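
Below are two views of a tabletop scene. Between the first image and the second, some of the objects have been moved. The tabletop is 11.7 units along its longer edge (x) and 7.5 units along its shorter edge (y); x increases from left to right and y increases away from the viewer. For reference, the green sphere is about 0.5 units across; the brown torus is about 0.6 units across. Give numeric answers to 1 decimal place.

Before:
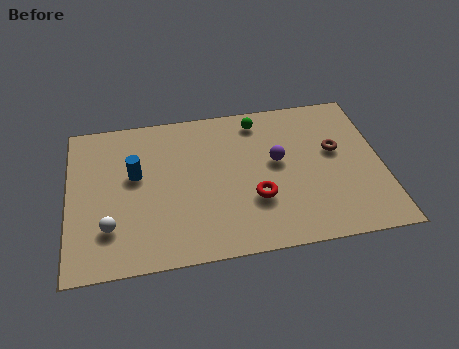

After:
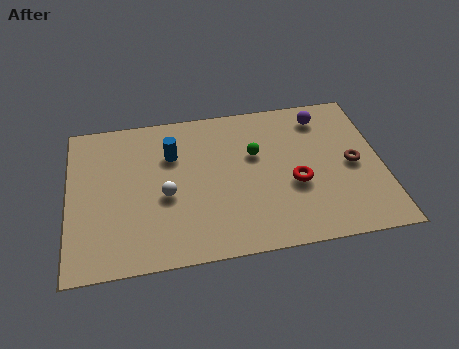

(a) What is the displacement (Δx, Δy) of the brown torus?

(0.6, -0.8)

The brown torus was at about (10.0, 4.4) and moved to about (10.6, 3.6).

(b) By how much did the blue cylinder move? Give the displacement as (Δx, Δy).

(1.4, 0.8)

From the two frames, the blue cylinder sits at roughly (2.5, 4.4) before and (3.9, 5.2) after.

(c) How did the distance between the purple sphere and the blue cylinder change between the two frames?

+0.5

Before: roughly 5.3 units apart; after: 5.8. That's 0.5 units further apart.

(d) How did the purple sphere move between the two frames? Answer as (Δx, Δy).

(1.8, 2.0)

The purple sphere was at about (7.8, 4.2) and moved to about (9.6, 6.2).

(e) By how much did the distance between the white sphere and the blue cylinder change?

-0.6

The distance was about 2.6 in the first image and 2.0 in the second, so they moved 0.6 units closer together.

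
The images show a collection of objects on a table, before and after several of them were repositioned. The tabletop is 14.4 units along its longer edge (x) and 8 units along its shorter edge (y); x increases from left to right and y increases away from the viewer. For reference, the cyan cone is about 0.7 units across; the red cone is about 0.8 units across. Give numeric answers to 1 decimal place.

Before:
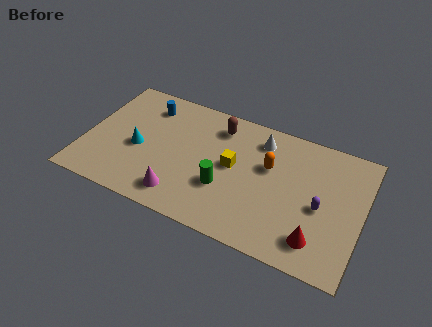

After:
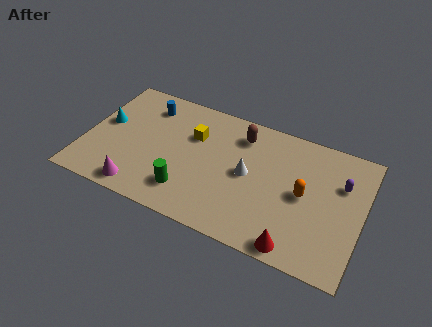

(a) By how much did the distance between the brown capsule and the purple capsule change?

-0.9

They were about 6.3 units apart before and 5.4 after — 0.9 units closer together.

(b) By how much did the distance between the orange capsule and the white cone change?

+1.3

Before: roughly 1.6 units apart; after: 2.9. That's 1.3 units further apart.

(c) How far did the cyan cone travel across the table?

2.1

From (2.8, 3.5) to (0.9, 4.5), the cyan cone covered √(1.9² + 1.0²) ≈ 2.1 units.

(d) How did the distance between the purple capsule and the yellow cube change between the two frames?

+3.0

Before: roughly 4.7 units apart; after: 7.7. That's 3.0 units further apart.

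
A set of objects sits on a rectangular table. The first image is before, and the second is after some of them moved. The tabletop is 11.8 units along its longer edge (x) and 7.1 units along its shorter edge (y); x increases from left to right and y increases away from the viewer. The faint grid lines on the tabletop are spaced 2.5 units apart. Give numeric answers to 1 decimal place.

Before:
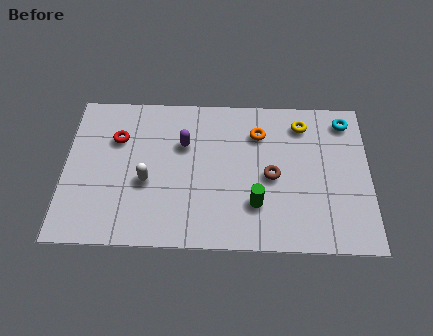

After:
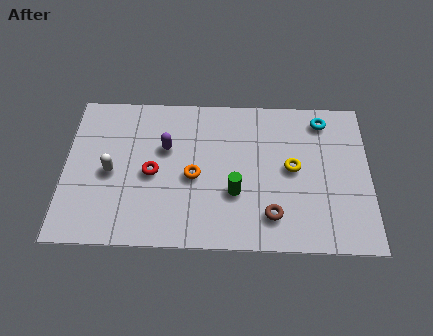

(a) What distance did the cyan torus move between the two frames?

0.9

From (10.9, 6.0) to (10.0, 6.0), the cyan torus covered √(0.9² + 0.0²) ≈ 0.9 units.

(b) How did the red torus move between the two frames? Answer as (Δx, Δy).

(1.4, -1.6)

The red torus was at about (2.0, 4.9) and moved to about (3.4, 3.3).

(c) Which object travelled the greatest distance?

the orange torus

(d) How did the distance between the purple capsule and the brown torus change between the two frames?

+1.4

Before: roughly 3.7 units apart; after: 5.1. That's 1.4 units further apart.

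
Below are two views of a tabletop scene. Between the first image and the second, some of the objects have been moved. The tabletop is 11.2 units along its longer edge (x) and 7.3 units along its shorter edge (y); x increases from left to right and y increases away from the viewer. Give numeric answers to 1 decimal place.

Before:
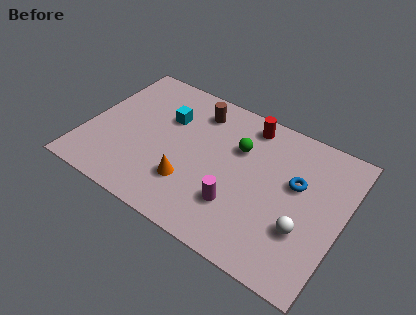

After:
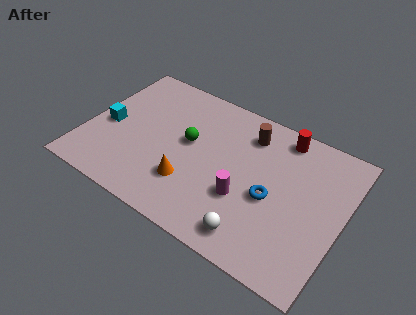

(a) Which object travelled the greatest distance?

the cyan cube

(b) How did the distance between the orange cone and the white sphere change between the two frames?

-1.7

They were about 4.9 units apart before and 3.2 after — 1.7 units closer together.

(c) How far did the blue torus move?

1.5

The blue torus was near (9.1, 4.4) before and (8.2, 3.2) after, so it travelled √(0.9² + 1.2²) ≈ 1.5 units.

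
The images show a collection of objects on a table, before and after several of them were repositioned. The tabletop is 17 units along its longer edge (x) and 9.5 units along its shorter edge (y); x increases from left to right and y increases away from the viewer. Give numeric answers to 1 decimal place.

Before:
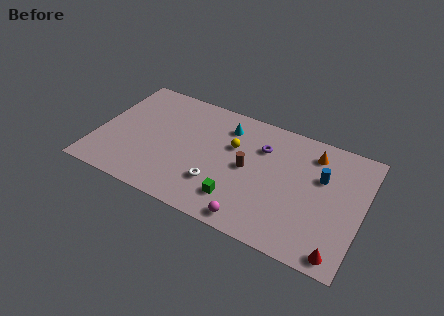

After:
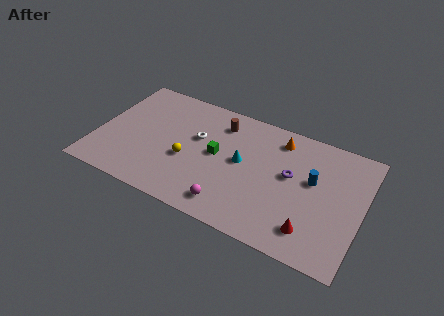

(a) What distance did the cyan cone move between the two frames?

2.7

From (8.0, 7.5) to (9.3, 5.1), the cyan cone covered √(1.3² + 2.4²) ≈ 2.7 units.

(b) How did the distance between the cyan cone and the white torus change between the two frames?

-1.7

The distance was about 4.8 in the first image and 3.1 in the second, so they moved 1.7 units closer together.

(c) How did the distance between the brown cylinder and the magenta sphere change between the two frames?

+2.4

Before: roughly 3.9 units apart; after: 6.3. That's 2.4 units further apart.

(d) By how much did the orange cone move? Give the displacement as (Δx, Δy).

(-2.2, 0.2)

The orange cone started near (13.6, 7.7) and ended near (11.4, 7.9).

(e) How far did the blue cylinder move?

0.7

The blue cylinder moved from about (14.3, 6.1) to (13.8, 5.6), a distance of √(0.5² + 0.5²) ≈ 0.7.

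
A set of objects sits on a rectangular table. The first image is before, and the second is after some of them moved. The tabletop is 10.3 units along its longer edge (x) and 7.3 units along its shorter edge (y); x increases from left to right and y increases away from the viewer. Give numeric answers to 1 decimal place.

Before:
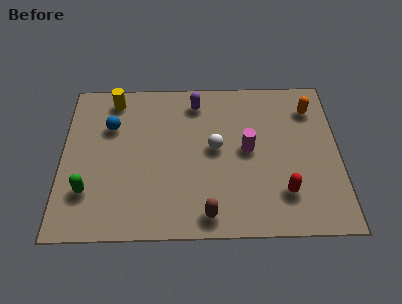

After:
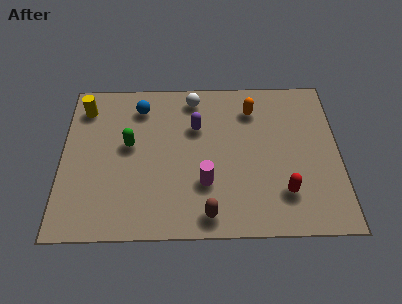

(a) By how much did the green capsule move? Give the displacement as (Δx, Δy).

(1.5, 2.1)

The green capsule was at about (1.0, 2.0) and moved to about (2.5, 4.1).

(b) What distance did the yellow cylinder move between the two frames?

1.2

From (1.9, 6.3) to (0.8, 5.9), the yellow cylinder covered √(1.1² + 0.4²) ≈ 1.2 units.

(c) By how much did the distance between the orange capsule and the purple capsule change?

-2.1

The distance was about 4.3 in the first image and 2.2 in the second, so they moved 2.1 units closer together.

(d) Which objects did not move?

the red capsule and the brown capsule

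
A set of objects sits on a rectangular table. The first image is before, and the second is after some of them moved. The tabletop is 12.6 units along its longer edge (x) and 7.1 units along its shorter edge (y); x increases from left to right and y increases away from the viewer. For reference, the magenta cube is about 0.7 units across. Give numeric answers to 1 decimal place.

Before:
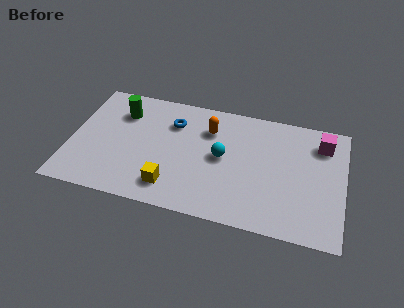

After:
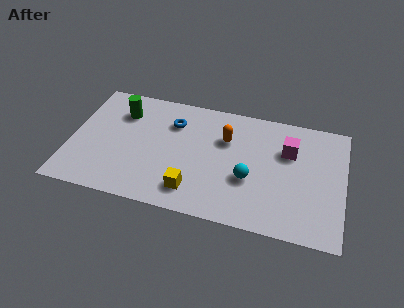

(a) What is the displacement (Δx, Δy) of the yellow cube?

(1.0, 0.0)

The yellow cube was at about (4.8, 1.4) and moved to about (5.8, 1.4).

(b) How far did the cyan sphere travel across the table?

1.6

From (7.0, 3.7) to (8.3, 2.7), the cyan sphere covered √(1.3² + 1.0²) ≈ 1.6 units.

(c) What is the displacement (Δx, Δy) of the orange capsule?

(0.8, -0.4)

The orange capsule was at about (6.3, 5.2) and moved to about (7.1, 4.8).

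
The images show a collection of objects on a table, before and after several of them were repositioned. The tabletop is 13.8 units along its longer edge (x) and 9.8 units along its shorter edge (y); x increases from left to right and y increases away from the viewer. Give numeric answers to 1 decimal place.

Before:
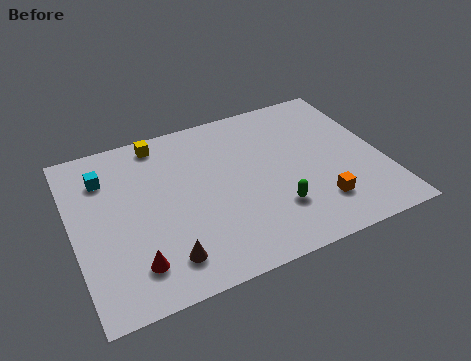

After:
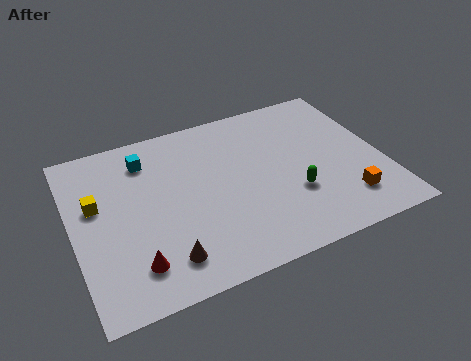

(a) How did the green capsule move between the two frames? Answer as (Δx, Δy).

(0.9, 0.6)

The green capsule started near (8.7, 2.7) and ended near (9.6, 3.3).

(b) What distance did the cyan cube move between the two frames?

1.9

The cyan cube moved from about (1.6, 7.4) to (3.5, 7.8), a distance of √(1.9² + 0.4²) ≈ 1.9.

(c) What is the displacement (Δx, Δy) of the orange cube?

(1.2, -0.2)

From the two frames, the orange cube sits at roughly (10.6, 2.3) before and (11.8, 2.1) after.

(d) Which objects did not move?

the brown cone and the red cone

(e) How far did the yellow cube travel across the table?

4.2

The yellow cube was near (4.2, 8.7) before and (1.1, 5.9) after, so it travelled √(3.1² + 2.8²) ≈ 4.2 units.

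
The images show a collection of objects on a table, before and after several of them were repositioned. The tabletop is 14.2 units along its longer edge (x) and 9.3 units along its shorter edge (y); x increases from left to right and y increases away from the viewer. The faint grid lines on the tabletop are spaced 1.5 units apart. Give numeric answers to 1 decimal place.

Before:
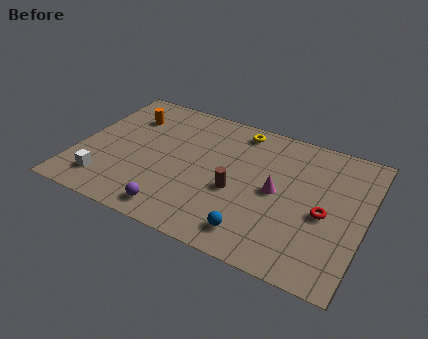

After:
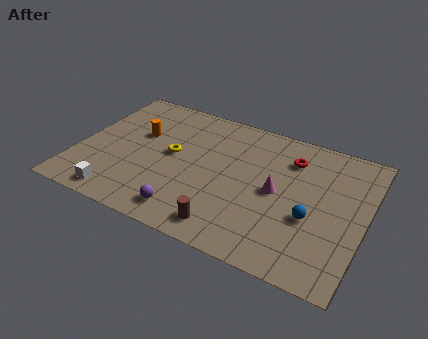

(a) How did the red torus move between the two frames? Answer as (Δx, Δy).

(-2.0, 3.0)

From the two frames, the red torus sits at roughly (12.3, 4.1) before and (10.3, 7.1) after.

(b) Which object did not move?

the magenta cone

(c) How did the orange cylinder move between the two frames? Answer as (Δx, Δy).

(0.7, -1.1)

The orange cylinder started near (2.1, 6.9) and ended near (2.8, 5.8).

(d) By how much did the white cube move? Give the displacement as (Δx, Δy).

(0.8, -0.7)

The white cube started near (1.7, 1.8) and ended near (2.5, 1.1).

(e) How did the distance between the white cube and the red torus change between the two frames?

-1.0

They were about 10.8 units apart before and 9.8 after — 1.0 units closer together.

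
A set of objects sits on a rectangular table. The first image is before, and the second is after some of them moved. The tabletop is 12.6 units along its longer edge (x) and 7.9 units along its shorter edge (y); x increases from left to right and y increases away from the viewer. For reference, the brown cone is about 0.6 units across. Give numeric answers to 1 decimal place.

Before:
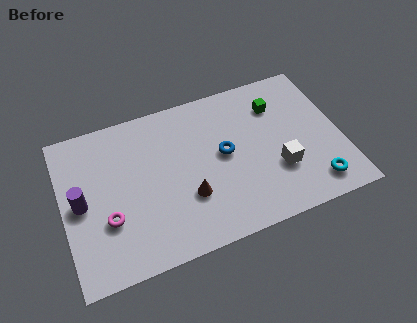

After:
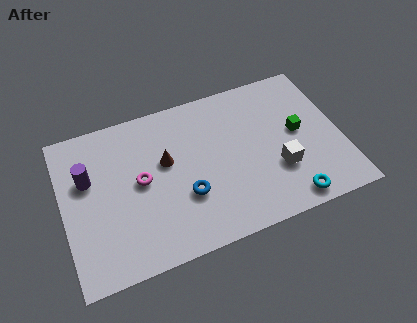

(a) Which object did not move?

the white cube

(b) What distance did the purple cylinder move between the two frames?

1.2

The purple cylinder was near (0.8, 3.9) before and (1.2, 5.0) after, so it travelled √(0.4² + 1.1²) ≈ 1.2 units.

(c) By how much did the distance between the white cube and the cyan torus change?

-0.3

Before: roughly 2.0 units apart; after: 1.7. That's 0.3 units closer together.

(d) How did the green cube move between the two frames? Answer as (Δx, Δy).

(0.8, -1.7)

The green cube was at about (9.9, 5.9) and moved to about (10.7, 4.2).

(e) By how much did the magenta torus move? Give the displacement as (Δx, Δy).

(1.6, 1.4)

The magenta torus was at about (1.9, 2.7) and moved to about (3.5, 4.1).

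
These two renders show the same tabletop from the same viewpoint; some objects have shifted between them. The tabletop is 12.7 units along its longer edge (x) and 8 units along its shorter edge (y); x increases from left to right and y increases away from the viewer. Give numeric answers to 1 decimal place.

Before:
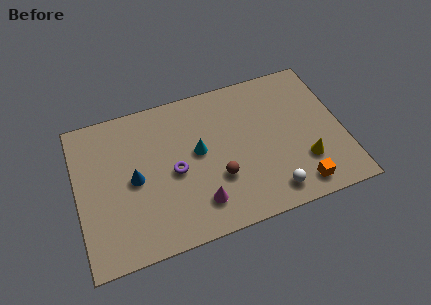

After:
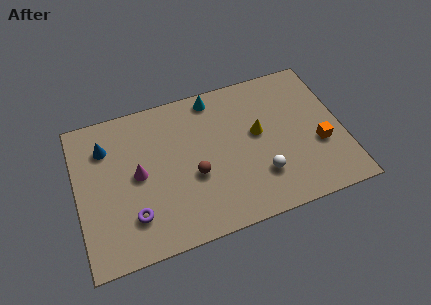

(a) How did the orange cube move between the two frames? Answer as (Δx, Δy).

(1.2, 1.9)

The orange cube was at about (10.3, 1.1) and moved to about (11.5, 3.0).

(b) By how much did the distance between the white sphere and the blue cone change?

+1.2

The distance was about 6.9 in the first image and 8.1 in the second, so they moved 1.2 units further apart.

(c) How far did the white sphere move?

1.1

From (9.0, 1.2) to (8.6, 2.2), the white sphere covered √(0.4² + 1.0²) ≈ 1.1 units.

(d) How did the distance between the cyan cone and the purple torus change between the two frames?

+5.3

They were about 1.4 units apart before and 6.7 after — 5.3 units further apart.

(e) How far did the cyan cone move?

2.9

The cyan cone was near (5.8, 4.4) before and (6.8, 7.1) after, so it travelled √(1.0² + 2.7²) ≈ 2.9 units.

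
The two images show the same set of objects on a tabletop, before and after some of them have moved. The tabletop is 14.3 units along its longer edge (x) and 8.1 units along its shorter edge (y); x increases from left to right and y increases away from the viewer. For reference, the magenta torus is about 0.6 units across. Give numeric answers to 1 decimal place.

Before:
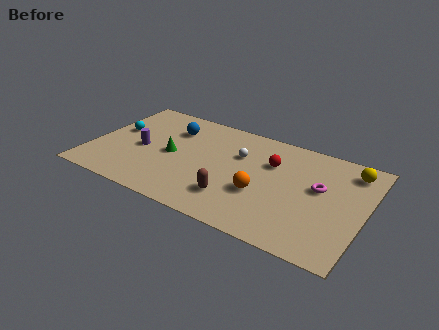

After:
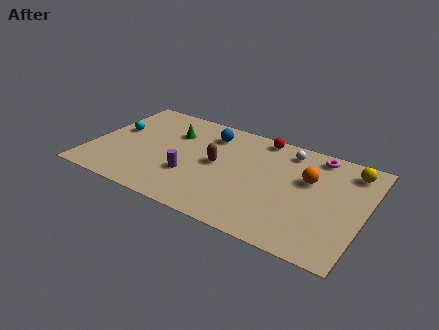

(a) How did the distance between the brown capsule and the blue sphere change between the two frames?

-3.3

They were about 5.6 units apart before and 2.3 after — 3.3 units closer together.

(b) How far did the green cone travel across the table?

1.8

The green cone moved from about (4.2, 3.9) to (4.0, 5.7), a distance of √(0.2² + 1.8²) ≈ 1.8.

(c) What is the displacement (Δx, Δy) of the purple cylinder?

(2.8, -1.0)

From the two frames, the purple cylinder sits at roughly (2.6, 3.7) before and (5.4, 2.7) after.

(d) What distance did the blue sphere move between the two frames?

2.0

From (3.9, 6.0) to (5.9, 6.4), the blue sphere covered √(2.0² + 0.4²) ≈ 2.0 units.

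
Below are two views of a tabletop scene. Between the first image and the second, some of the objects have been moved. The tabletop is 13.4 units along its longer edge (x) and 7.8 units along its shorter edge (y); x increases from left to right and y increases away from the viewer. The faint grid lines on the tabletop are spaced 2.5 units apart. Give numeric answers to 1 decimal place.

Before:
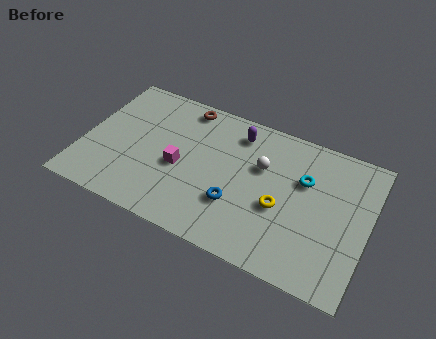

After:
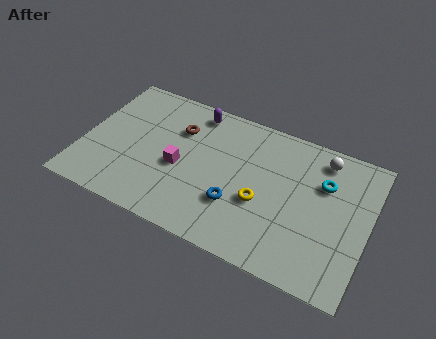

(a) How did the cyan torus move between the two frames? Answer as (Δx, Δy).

(0.9, 0.2)

The cyan torus started near (10.3, 5.1) and ended near (11.2, 5.3).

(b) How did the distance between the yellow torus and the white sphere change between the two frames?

+2.2

The distance was about 2.1 in the first image and 4.3 in the second, so they moved 2.2 units further apart.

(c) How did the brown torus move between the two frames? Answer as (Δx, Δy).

(-0.1, -1.4)

From the two frames, the brown torus sits at roughly (4.4, 6.9) before and (4.3, 5.5) after.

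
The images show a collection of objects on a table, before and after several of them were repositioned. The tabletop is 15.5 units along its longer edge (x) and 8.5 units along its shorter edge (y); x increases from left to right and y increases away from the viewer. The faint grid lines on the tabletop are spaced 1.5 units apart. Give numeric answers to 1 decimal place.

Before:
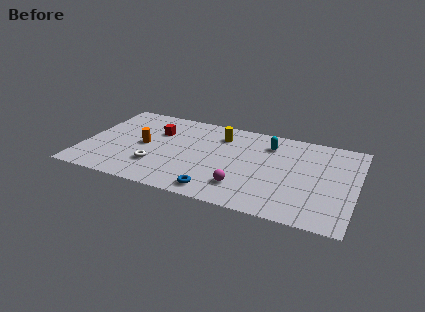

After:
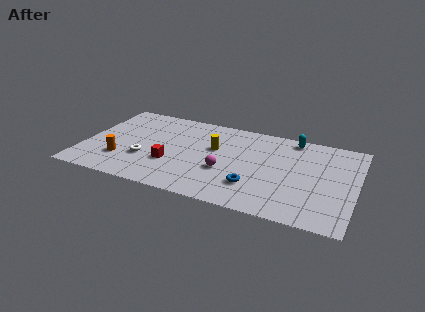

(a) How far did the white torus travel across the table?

0.9

From (4.3, 2.4) to (3.6, 2.9), the white torus covered √(0.7² + 0.5²) ≈ 0.9 units.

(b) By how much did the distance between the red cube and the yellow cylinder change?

-0.4

The distance was about 3.7 in the first image and 3.3 in the second, so they moved 0.4 units closer together.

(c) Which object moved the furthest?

the red cube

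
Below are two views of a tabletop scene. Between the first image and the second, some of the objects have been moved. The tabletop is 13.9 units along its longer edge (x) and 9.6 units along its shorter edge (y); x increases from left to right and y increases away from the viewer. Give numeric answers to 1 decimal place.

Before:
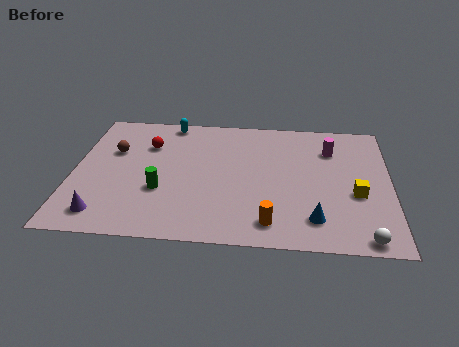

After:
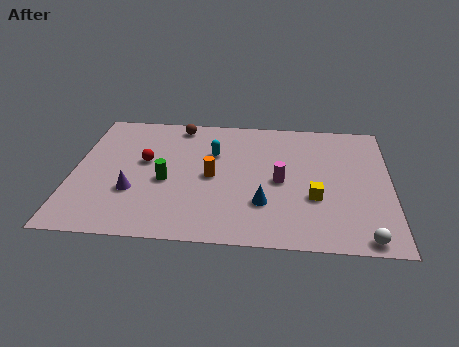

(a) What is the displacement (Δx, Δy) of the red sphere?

(-0.1, -1.3)

The red sphere started near (3.2, 6.8) and ended near (3.1, 5.5).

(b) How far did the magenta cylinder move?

3.4

The magenta cylinder was near (11.3, 7.1) before and (9.1, 4.5) after, so it travelled √(2.2² + 2.6²) ≈ 3.4 units.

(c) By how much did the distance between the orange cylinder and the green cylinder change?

-3.1

The distance was about 5.2 in the first image and 2.1 in the second, so they moved 3.1 units closer together.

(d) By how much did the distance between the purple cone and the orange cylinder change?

-3.5

They were about 7.2 units apart before and 3.7 after — 3.5 units closer together.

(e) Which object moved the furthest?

the orange cylinder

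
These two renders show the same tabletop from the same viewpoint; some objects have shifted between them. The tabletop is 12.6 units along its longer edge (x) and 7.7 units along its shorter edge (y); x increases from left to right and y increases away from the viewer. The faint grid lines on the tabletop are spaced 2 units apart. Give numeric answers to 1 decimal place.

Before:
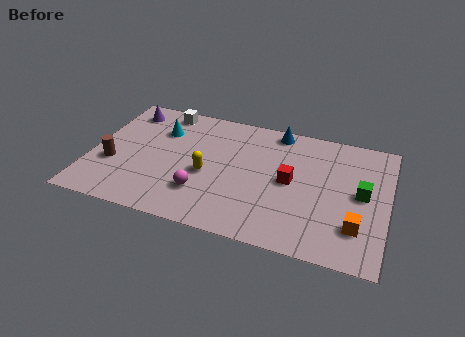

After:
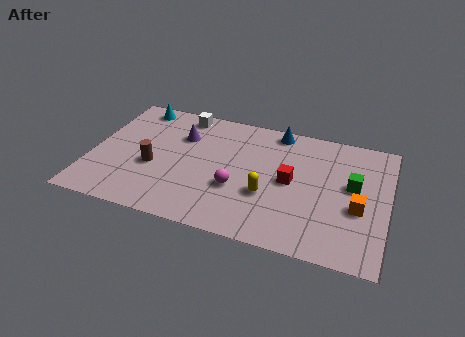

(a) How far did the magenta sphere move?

1.6

The magenta sphere moved from about (4.9, 2.1) to (6.3, 2.8), a distance of √(1.4² + 0.7²) ≈ 1.6.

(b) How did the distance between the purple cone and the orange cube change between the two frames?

-3.1

Before: roughly 11.1 units apart; after: 8.0. That's 3.1 units closer together.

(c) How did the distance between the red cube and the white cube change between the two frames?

-0.7

Before: roughly 6.4 units apart; after: 5.7. That's 0.7 units closer together.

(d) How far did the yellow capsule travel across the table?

2.6

The yellow capsule moved from about (5.0, 3.3) to (7.6, 2.8), a distance of √(2.6² + 0.5²) ≈ 2.6.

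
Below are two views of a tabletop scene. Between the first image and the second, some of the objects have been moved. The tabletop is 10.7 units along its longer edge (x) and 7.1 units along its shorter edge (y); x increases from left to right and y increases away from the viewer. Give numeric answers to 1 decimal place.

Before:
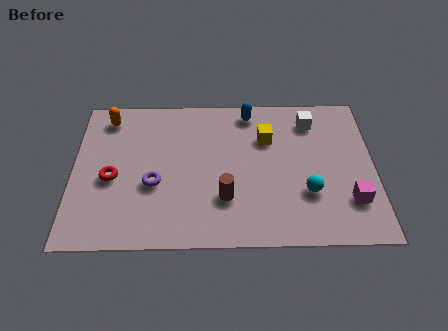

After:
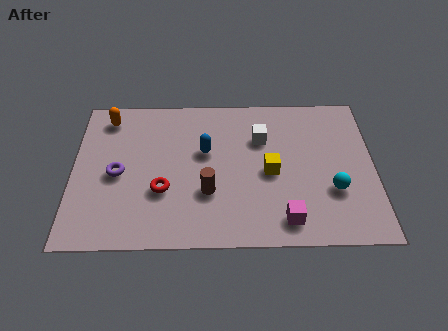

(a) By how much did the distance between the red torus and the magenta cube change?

-4.0

The distance was about 8.5 in the first image and 4.5 in the second, so they moved 4.0 units closer together.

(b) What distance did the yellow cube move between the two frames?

1.6

From (6.9, 4.9) to (7.0, 3.3), the yellow cube covered √(0.1² + 1.6²) ≈ 1.6 units.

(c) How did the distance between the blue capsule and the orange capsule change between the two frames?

-1.2

They were about 5.1 units apart before and 3.9 after — 1.2 units closer together.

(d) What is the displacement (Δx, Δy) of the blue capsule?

(-1.6, -1.9)

From the two frames, the blue capsule sits at roughly (6.3, 6.2) before and (4.7, 4.3) after.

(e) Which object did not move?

the orange capsule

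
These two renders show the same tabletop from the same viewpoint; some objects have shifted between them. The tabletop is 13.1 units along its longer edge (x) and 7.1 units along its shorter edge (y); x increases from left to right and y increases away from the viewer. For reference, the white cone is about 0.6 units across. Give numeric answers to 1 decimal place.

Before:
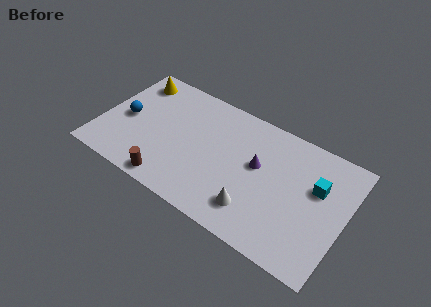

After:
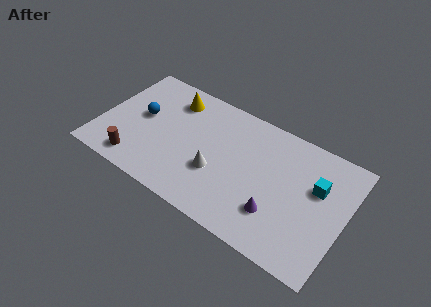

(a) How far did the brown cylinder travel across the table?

1.9

The brown cylinder was near (4.2, 0.8) before and (2.3, 1.1) after, so it travelled √(1.9² + 0.3²) ≈ 1.9 units.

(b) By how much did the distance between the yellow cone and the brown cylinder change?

-1.1

The distance was about 5.9 in the first image and 4.8 in the second, so they moved 1.1 units closer together.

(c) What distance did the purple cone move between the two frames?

2.5

The purple cone moved from about (8.4, 4.1) to (9.7, 2.0), a distance of √(1.3² + 2.1²) ≈ 2.5.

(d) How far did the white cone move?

2.4

The white cone was near (8.6, 1.6) before and (6.4, 2.6) after, so it travelled √(2.2² + 1.0²) ≈ 2.4 units.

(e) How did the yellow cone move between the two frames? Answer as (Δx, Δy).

(2.2, -0.2)

The yellow cone started near (1.3, 5.9) and ended near (3.5, 5.7).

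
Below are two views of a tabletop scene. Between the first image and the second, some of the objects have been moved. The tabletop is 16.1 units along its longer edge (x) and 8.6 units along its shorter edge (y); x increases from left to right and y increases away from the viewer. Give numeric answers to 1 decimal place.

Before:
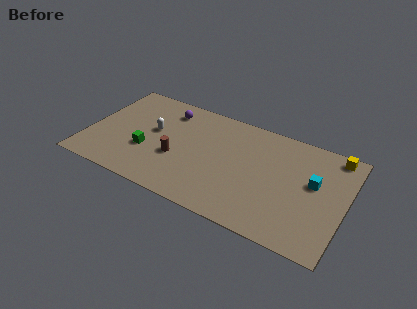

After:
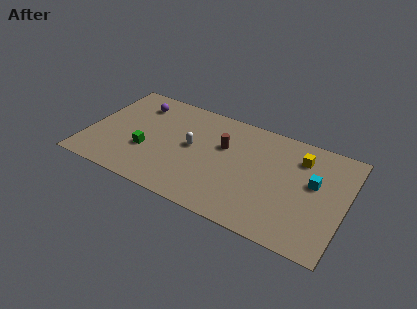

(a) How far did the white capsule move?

2.5

The white capsule was near (4.0, 4.9) before and (6.5, 4.6) after, so it travelled √(2.5² + 0.3²) ≈ 2.5 units.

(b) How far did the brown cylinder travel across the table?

3.5

The brown cylinder was near (5.7, 3.3) before and (8.4, 5.5) after, so it travelled √(2.7² + 2.2²) ≈ 3.5 units.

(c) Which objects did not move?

the green cube and the cyan cube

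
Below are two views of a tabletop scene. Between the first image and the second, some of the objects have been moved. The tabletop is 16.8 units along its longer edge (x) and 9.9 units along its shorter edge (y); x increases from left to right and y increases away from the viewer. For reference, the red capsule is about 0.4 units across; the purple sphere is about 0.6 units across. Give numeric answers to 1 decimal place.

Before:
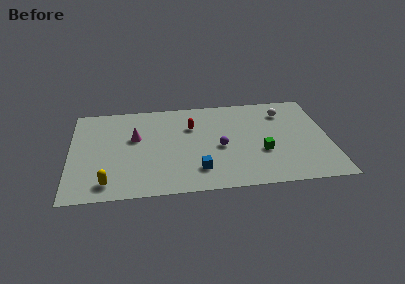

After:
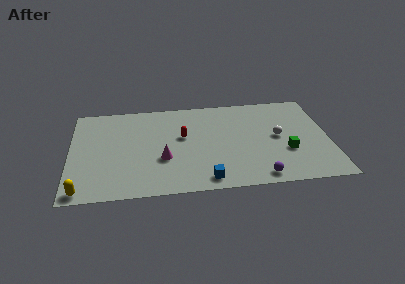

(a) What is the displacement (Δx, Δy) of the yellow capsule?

(-1.6, -0.6)

From the two frames, the yellow capsule sits at roughly (2.4, 1.5) before and (0.8, 0.9) after.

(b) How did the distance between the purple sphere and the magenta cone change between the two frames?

+0.9

The distance was about 5.7 in the first image and 6.6 in the second, so they moved 0.9 units further apart.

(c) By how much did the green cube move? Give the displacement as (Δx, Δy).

(1.6, -0.1)

The green cube was at about (12.4, 3.6) and moved to about (14.0, 3.5).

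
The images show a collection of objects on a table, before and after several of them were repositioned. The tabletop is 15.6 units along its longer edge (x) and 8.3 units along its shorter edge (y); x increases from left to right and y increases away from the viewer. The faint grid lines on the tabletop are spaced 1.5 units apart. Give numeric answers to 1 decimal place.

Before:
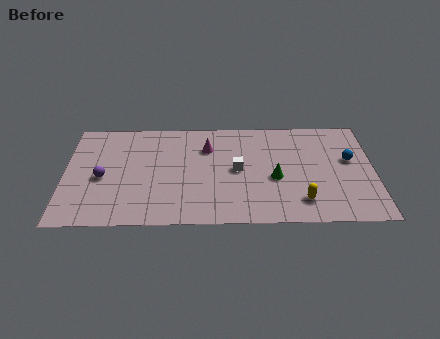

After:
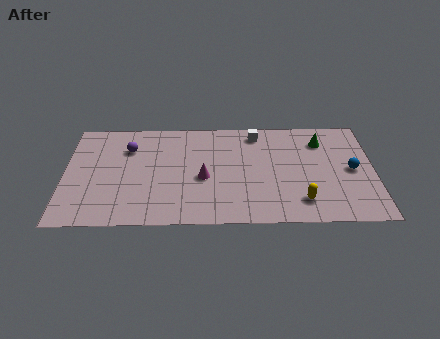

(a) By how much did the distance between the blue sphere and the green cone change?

-1.3

The distance was about 4.0 in the first image and 2.7 in the second, so they moved 1.3 units closer together.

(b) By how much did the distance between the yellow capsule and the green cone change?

+2.6

The distance was about 2.2 in the first image and 4.8 in the second, so they moved 2.6 units further apart.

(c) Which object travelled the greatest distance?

the green cone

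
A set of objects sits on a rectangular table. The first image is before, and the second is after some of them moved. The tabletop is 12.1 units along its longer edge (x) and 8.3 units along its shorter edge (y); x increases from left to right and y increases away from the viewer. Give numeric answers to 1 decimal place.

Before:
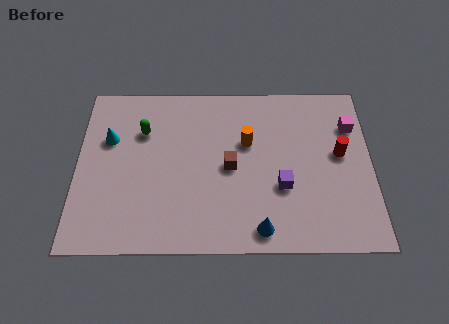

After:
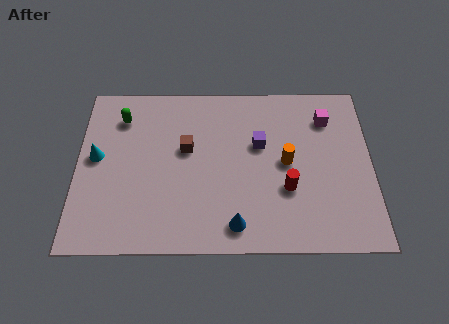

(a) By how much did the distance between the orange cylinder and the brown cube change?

+2.8

The distance was about 1.4 in the first image and 4.2 in the second, so they moved 2.8 units further apart.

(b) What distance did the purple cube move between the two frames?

2.3

The purple cube was near (8.4, 3.0) before and (7.5, 5.1) after, so it travelled √(0.9² + 2.1²) ≈ 2.3 units.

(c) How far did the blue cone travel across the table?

1.0

The blue cone was near (7.5, 1.0) before and (6.5, 1.2) after, so it travelled √(1.0² + 0.2²) ≈ 1.0 units.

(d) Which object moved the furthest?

the red cylinder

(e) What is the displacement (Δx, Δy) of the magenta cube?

(-1.0, 0.4)

The magenta cube started near (11.3, 6.0) and ended near (10.3, 6.4).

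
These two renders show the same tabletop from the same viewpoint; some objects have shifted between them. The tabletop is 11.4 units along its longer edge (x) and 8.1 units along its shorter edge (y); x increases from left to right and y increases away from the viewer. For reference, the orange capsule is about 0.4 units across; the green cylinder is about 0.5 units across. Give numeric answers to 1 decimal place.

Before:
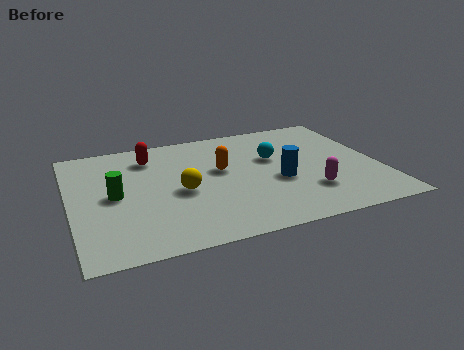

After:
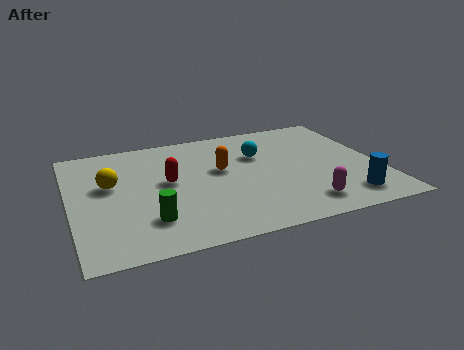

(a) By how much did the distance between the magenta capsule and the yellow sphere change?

+2.8

Before: roughly 4.8 units apart; after: 7.6. That's 2.8 units further apart.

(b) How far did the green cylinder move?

2.3

The green cylinder moved from about (1.6, 4.0) to (2.7, 2.0), a distance of √(1.1² + 2.0²) ≈ 2.3.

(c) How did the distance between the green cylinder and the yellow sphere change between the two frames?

+0.6

Before: roughly 2.4 units apart; after: 3.0. That's 0.6 units further apart.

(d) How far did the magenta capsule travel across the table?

0.9

The magenta capsule moved from about (8.6, 2.2) to (8.3, 1.4), a distance of √(0.3² + 0.8²) ≈ 0.9.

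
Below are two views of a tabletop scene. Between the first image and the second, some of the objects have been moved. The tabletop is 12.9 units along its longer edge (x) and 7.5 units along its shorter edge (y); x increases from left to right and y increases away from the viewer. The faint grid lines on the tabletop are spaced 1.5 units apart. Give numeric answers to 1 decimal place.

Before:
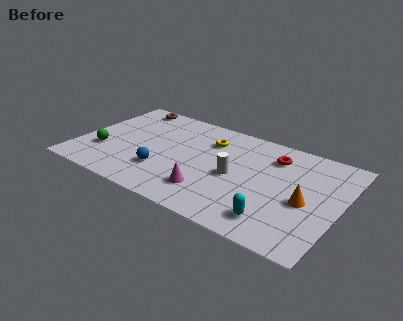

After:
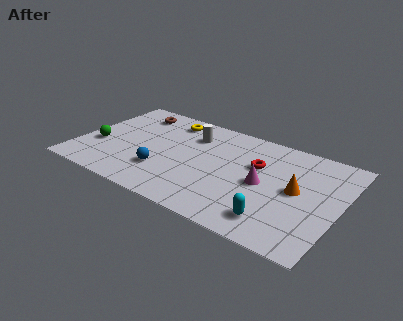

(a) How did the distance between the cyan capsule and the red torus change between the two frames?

-0.8

Before: roughly 4.5 units apart; after: 3.7. That's 0.8 units closer together.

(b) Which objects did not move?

the cyan capsule and the blue sphere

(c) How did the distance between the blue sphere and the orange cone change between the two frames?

-0.4

The distance was about 7.0 in the first image and 6.6 in the second, so they moved 0.4 units closer together.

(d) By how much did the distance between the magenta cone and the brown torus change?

+0.5

The distance was about 7.0 in the first image and 7.5 in the second, so they moved 0.5 units further apart.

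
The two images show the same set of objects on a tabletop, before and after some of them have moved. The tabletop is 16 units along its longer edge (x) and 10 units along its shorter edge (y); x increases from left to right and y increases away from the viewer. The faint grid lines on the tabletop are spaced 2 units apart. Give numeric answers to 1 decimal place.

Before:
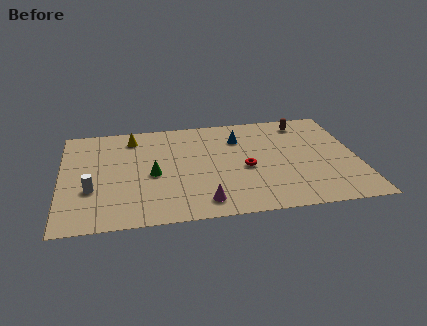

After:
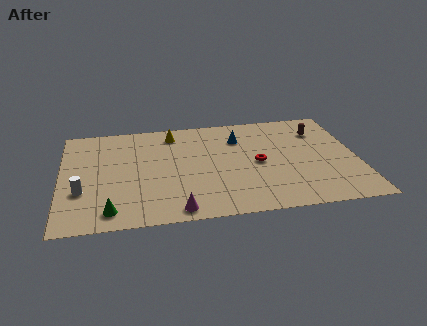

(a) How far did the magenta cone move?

1.5

The magenta cone was near (7.5, 1.5) before and (6.1, 1.0) after, so it travelled √(1.4² + 0.5²) ≈ 1.5 units.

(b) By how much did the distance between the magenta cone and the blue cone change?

+1.0

The distance was about 6.3 in the first image and 7.3 in the second, so they moved 1.0 units further apart.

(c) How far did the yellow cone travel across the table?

2.2

From (3.9, 8.3) to (6.1, 8.4), the yellow cone covered √(2.2² + 0.1²) ≈ 2.2 units.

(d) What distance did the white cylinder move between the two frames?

0.5

From (1.6, 3.5) to (1.1, 3.4), the white cylinder covered √(0.5² + 0.1²) ≈ 0.5 units.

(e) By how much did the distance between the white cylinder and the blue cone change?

+0.5

Before: roughly 9.0 units apart; after: 9.5. That's 0.5 units further apart.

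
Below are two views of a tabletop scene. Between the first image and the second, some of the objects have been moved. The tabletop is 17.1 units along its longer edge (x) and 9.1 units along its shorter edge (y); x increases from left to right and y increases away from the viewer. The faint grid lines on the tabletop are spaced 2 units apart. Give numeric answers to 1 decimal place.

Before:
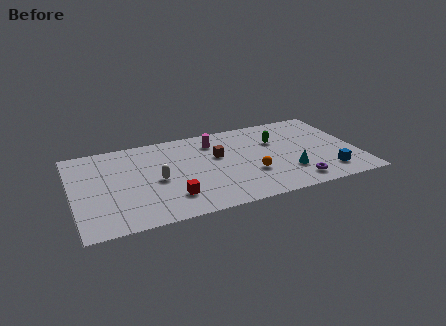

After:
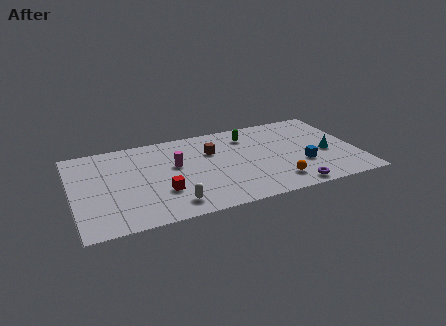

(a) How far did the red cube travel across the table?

0.9

The red cube moved from about (5.7, 2.2) to (5.2, 2.9), a distance of √(0.5² + 0.7²) ≈ 0.9.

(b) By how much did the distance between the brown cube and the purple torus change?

+0.8

They were about 6.0 units apart before and 6.8 after — 0.8 units further apart.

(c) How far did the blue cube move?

1.9

The blue cube was near (15.1, 1.8) before and (13.7, 3.1) after, so it travelled √(1.4² + 1.3²) ≈ 1.9 units.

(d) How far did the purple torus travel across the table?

0.6

The purple torus moved from about (13.1, 1.4) to (12.8, 0.9), a distance of √(0.3² + 0.5²) ≈ 0.6.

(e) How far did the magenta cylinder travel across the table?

3.1

The magenta cylinder was near (8.7, 7.2) before and (6.2, 5.4) after, so it travelled √(2.5² + 1.8²) ≈ 3.1 units.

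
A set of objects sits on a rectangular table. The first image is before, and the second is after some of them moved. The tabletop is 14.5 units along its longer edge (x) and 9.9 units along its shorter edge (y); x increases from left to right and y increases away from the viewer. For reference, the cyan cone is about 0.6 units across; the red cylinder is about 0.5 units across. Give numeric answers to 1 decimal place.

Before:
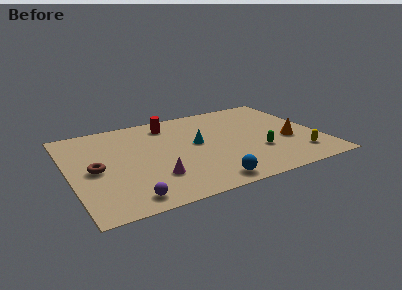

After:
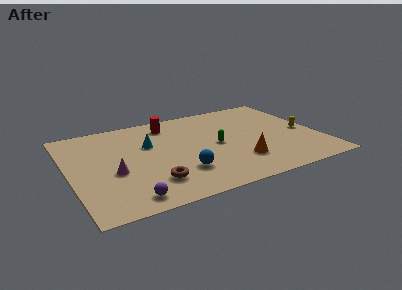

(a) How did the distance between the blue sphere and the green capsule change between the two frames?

-0.7

Before: roughly 3.9 units apart; after: 3.2. That's 0.7 units closer together.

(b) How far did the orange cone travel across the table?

3.3

From (12.6, 3.8) to (9.5, 2.6), the orange cone covered √(3.1² + 1.2²) ≈ 3.3 units.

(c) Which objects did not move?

the red cylinder and the purple sphere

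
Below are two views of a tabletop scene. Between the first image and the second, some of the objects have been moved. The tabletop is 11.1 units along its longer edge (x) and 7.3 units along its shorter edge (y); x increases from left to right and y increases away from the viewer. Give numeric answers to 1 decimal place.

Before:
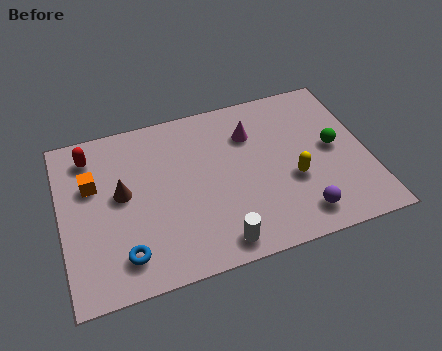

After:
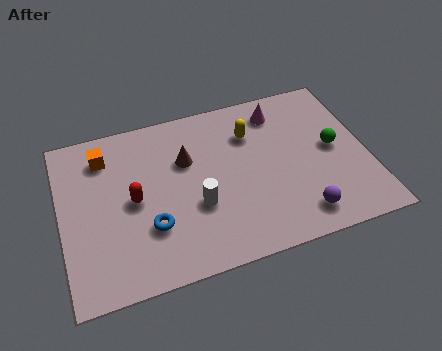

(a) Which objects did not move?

the purple sphere and the green sphere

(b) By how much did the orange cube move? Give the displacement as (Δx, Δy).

(0.5, 1.1)

The orange cube was at about (1.2, 4.7) and moved to about (1.7, 5.8).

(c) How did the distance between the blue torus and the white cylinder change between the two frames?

-1.6

Before: roughly 3.3 units apart; after: 1.7. That's 1.6 units closer together.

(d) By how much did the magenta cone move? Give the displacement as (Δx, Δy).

(1.1, 0.7)

The magenta cone was at about (7.0, 5.3) and moved to about (8.1, 6.0).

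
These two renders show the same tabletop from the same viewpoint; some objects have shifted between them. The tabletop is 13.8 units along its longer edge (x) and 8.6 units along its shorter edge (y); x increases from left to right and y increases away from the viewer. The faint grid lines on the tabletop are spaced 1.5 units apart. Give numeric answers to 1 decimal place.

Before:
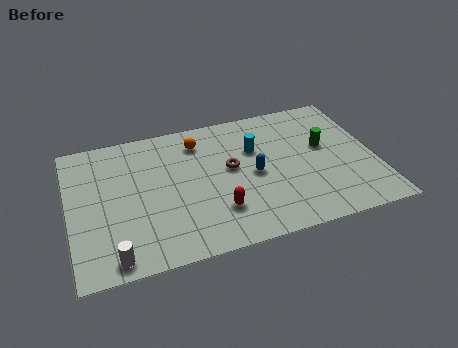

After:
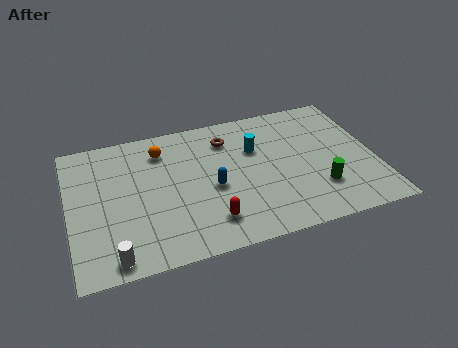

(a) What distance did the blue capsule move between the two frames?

1.9

The blue capsule was near (8.3, 4.1) before and (6.4, 3.8) after, so it travelled √(1.9² + 0.3²) ≈ 1.9 units.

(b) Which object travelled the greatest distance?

the green cylinder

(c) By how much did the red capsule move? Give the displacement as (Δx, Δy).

(-0.4, -0.5)

The red capsule was at about (6.5, 2.3) and moved to about (6.1, 1.8).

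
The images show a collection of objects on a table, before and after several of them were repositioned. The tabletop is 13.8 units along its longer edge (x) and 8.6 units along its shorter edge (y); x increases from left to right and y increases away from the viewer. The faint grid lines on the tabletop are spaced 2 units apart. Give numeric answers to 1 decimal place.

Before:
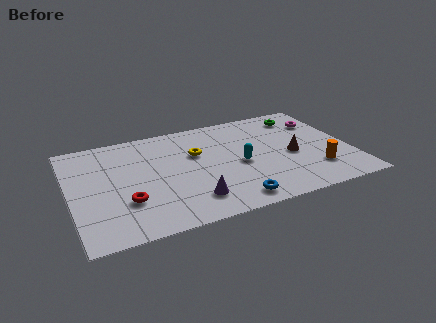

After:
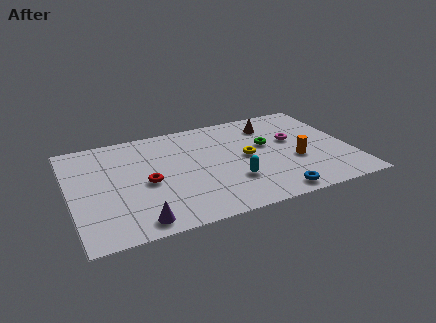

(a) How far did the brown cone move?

3.1

The brown cone was near (10.9, 3.8) before and (10.2, 6.8) after, so it travelled √(0.7² + 3.0²) ≈ 3.1 units.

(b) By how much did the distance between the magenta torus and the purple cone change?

+0.8

Before: roughly 8.3 units apart; after: 9.1. That's 0.8 units further apart.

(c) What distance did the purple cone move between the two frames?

2.8

From (5.7, 1.8) to (3.0, 1.0), the purple cone covered √(2.7² + 0.8²) ≈ 2.8 units.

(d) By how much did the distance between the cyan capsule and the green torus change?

-1.5

They were about 4.7 units apart before and 3.2 after — 1.5 units closer together.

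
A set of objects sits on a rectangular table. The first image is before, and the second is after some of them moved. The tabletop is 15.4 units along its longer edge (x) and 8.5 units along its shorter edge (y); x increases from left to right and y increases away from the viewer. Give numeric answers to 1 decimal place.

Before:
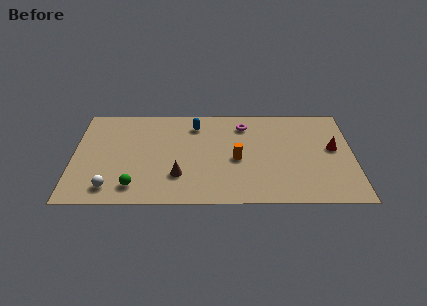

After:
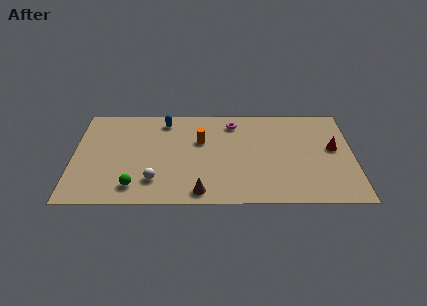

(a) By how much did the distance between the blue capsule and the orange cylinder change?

-1.1

The distance was about 3.8 in the first image and 2.7 in the second, so they moved 1.1 units closer together.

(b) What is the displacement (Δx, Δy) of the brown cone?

(1.2, -1.4)

The brown cone was at about (5.8, 2.4) and moved to about (7.0, 1.0).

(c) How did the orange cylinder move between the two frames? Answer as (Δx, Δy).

(-2.0, 1.6)

From the two frames, the orange cylinder sits at roughly (9.0, 3.8) before and (7.0, 5.4) after.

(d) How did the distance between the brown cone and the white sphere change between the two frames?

-1.1

Before: roughly 3.8 units apart; after: 2.7. That's 1.1 units closer together.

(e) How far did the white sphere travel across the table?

2.5

The white sphere moved from about (2.1, 1.4) to (4.5, 2.0), a distance of √(2.4² + 0.6²) ≈ 2.5.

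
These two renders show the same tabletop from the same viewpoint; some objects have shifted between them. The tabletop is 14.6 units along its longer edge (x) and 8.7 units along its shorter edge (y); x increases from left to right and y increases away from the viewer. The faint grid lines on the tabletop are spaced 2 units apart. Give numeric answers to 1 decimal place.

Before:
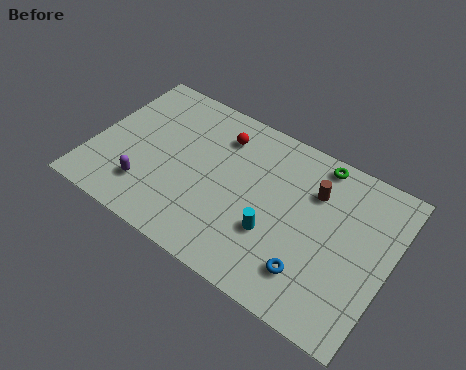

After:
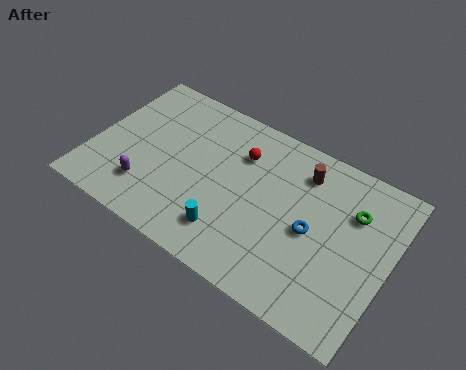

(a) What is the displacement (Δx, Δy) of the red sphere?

(1.1, -0.5)

From the two frames, the red sphere sits at roughly (5.9, 6.8) before and (7.0, 6.3) after.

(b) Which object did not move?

the purple capsule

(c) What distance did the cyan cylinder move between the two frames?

2.3

From (9.2, 3.0) to (7.2, 1.9), the cyan cylinder covered √(2.0² + 1.1²) ≈ 2.3 units.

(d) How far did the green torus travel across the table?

2.6

From (10.6, 7.8) to (12.6, 6.1), the green torus covered √(2.0² + 1.7²) ≈ 2.6 units.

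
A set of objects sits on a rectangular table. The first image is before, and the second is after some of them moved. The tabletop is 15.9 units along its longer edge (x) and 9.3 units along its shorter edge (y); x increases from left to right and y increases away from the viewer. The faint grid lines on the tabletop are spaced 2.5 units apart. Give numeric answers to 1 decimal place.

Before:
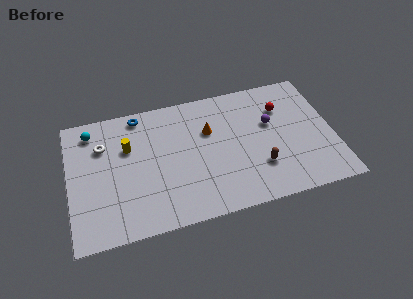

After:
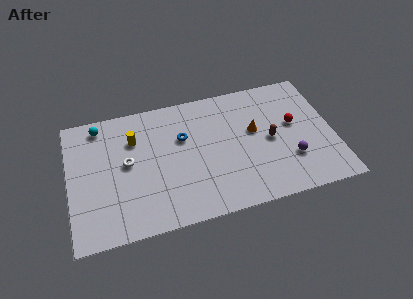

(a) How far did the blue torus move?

3.4

From (4.4, 8.3) to (6.9, 6.0), the blue torus covered √(2.5² + 2.3²) ≈ 3.4 units.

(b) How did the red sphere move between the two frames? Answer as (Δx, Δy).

(0.6, -1.4)

The red sphere started near (13.0, 6.7) and ended near (13.6, 5.3).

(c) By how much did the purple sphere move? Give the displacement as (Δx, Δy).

(1.0, -2.9)

The purple sphere started near (12.2, 5.7) and ended near (13.2, 2.8).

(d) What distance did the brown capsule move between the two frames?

2.0

From (11.3, 2.7) to (12.1, 4.5), the brown capsule covered √(0.8² + 1.8²) ≈ 2.0 units.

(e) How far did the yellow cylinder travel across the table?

0.6

The yellow cylinder moved from about (3.6, 6.1) to (4.0, 6.6), a distance of √(0.4² + 0.5²) ≈ 0.6.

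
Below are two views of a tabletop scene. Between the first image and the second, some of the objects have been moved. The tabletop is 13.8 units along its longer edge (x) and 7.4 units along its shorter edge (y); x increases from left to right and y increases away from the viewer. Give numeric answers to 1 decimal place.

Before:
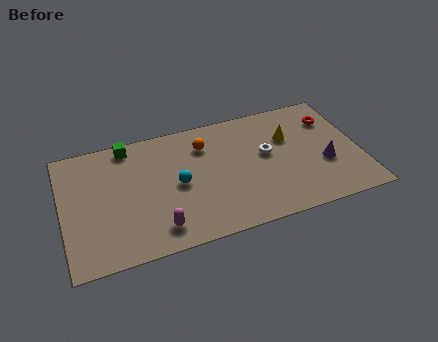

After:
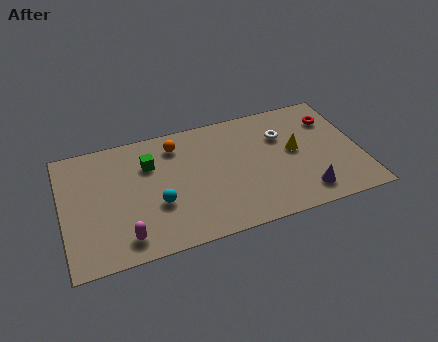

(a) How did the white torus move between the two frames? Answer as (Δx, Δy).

(0.8, 0.9)

From the two frames, the white torus sits at roughly (9.5, 4.2) before and (10.3, 5.1) after.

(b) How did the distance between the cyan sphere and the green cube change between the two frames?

-1.2

Before: roughly 3.7 units apart; after: 2.5. That's 1.2 units closer together.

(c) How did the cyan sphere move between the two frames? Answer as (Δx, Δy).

(-1.0, -0.9)

The cyan sphere was at about (5.3, 3.6) and moved to about (4.3, 2.7).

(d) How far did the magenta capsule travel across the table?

1.5

The magenta capsule moved from about (4.2, 1.3) to (2.7, 1.2), a distance of √(1.5² + 0.1²) ≈ 1.5.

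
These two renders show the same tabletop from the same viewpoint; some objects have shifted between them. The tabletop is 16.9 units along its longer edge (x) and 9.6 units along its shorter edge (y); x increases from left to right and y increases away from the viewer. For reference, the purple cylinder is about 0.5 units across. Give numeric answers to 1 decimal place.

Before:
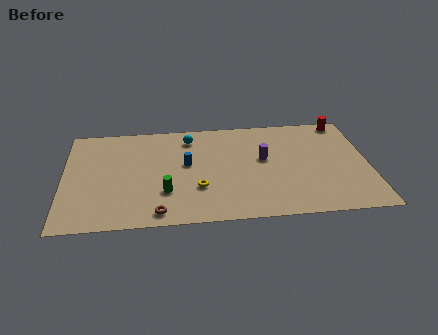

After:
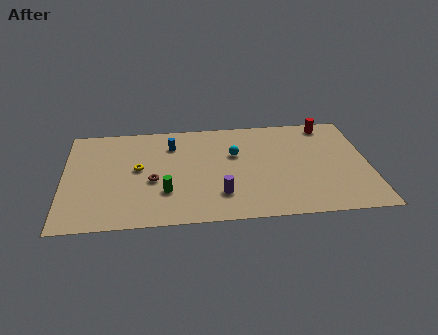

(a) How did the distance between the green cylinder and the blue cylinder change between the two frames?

+1.6

They were about 2.8 units apart before and 4.4 after — 1.6 units further apart.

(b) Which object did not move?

the green cylinder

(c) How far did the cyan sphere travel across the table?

3.1

The cyan sphere was near (7.0, 7.9) before and (9.5, 6.1) after, so it travelled √(2.5² + 1.8²) ≈ 3.1 units.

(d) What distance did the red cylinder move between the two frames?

0.9

The red cylinder was near (15.7, 8.7) before and (14.8, 8.5) after, so it travelled √(0.9² + 0.2²) ≈ 0.9 units.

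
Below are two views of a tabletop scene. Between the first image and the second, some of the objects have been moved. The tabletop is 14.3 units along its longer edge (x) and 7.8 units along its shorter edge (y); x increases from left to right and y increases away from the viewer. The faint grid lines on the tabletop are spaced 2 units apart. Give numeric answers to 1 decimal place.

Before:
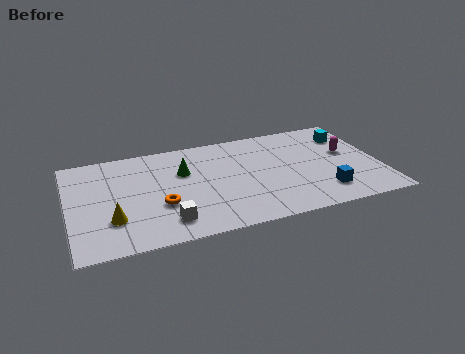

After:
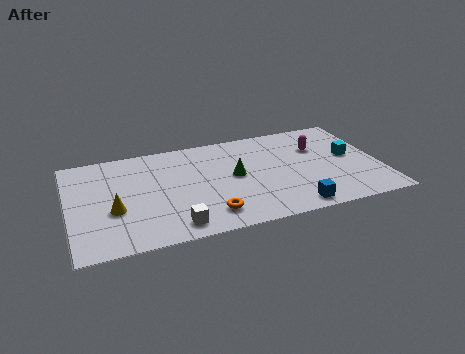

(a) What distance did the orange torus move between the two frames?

2.5

From (4.1, 2.8) to (6.2, 1.5), the orange torus covered √(2.1² + 1.3²) ≈ 2.5 units.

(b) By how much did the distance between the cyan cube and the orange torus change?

-2.2

They were about 9.5 units apart before and 7.3 after — 2.2 units closer together.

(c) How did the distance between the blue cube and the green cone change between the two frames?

-3.1

The distance was about 7.1 in the first image and 4.0 in the second, so they moved 3.1 units closer together.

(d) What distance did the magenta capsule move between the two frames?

1.5

From (12.9, 4.5) to (11.6, 5.3), the magenta capsule covered √(1.3² + 0.8²) ≈ 1.5 units.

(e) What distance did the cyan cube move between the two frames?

1.7

The cyan cube was near (13.1, 5.9) before and (13.0, 4.2) after, so it travelled √(0.1² + 1.7²) ≈ 1.7 units.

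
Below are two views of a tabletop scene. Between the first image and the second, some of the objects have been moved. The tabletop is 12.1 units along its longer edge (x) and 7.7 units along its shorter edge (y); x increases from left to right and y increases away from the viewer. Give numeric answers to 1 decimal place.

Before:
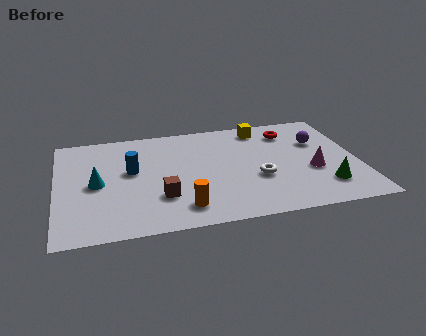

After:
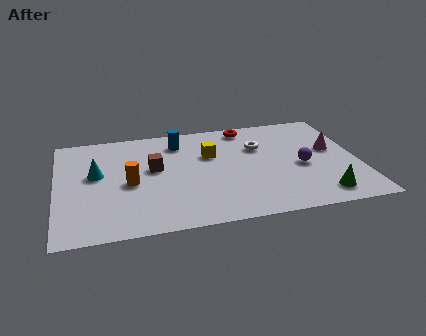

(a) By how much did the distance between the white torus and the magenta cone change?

+0.8

They were about 2.2 units apart before and 3.0 after — 0.8 units further apart.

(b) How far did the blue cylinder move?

2.7

The blue cylinder was near (3.0, 4.4) before and (5.0, 6.2) after, so it travelled √(2.0² + 1.8²) ≈ 2.7 units.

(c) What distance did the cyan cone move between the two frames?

0.7

From (1.6, 3.7) to (1.6, 4.4), the cyan cone covered √(0.0² + 0.7²) ≈ 0.7 units.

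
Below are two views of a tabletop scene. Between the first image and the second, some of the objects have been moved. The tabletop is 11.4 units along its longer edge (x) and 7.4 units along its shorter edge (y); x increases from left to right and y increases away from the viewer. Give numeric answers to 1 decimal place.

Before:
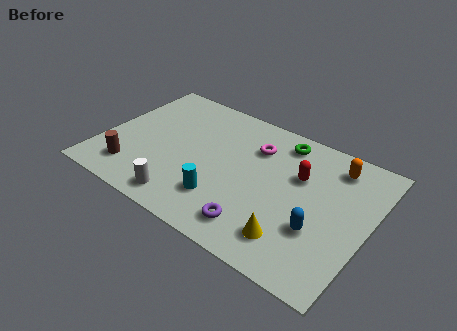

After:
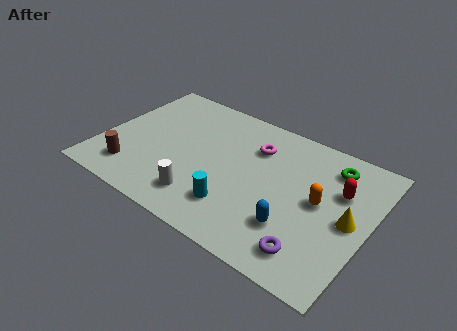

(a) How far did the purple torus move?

2.3

From (7.1, 1.3) to (9.4, 1.3), the purple torus covered √(2.3² + 0.0²) ≈ 2.3 units.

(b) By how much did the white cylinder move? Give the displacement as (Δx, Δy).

(0.7, 0.5)

The white cylinder was at about (4.0, 1.0) and moved to about (4.7, 1.5).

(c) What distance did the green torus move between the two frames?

2.2

The green torus was near (7.3, 6.3) before and (9.5, 6.0) after, so it travelled √(2.2² + 0.3²) ≈ 2.2 units.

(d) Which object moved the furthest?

the yellow cone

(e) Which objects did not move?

the magenta torus and the brown cylinder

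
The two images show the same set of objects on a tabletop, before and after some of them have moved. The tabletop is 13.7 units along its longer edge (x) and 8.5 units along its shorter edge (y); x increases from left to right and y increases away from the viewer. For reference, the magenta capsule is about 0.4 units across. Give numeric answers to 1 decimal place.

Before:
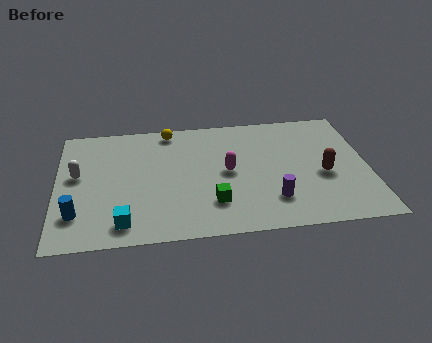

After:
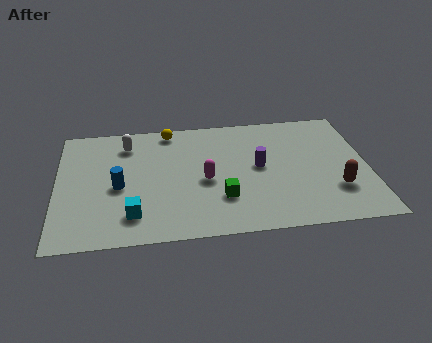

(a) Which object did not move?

the yellow sphere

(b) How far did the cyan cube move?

0.6

The cyan cube was near (2.9, 1.3) before and (3.3, 1.8) after, so it travelled √(0.4² + 0.5²) ≈ 0.6 units.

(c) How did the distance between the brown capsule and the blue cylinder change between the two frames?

-1.3

Before: roughly 10.9 units apart; after: 9.6. That's 1.3 units closer together.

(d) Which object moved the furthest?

the white capsule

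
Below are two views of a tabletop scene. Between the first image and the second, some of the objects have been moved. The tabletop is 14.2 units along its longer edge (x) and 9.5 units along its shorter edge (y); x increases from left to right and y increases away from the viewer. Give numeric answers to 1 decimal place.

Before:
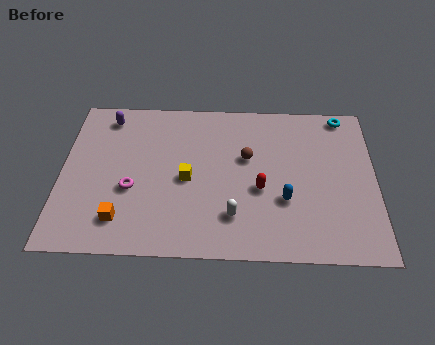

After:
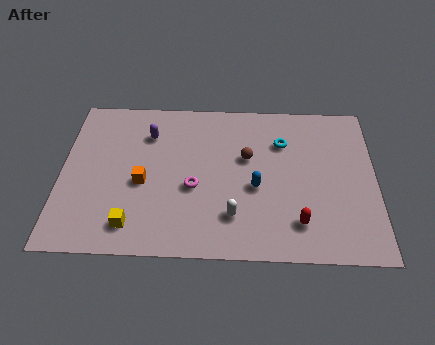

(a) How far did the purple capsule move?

2.1

From (2.0, 8.1) to (3.9, 7.1), the purple capsule covered √(1.9² + 1.0²) ≈ 2.1 units.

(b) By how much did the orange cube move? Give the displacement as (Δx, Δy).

(0.9, 2.2)

From the two frames, the orange cube sits at roughly (2.8, 1.9) before and (3.7, 4.1) after.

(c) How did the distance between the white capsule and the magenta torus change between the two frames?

-2.4

They were about 4.8 units apart before and 2.4 after — 2.4 units closer together.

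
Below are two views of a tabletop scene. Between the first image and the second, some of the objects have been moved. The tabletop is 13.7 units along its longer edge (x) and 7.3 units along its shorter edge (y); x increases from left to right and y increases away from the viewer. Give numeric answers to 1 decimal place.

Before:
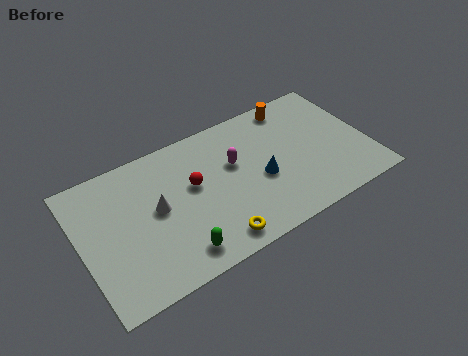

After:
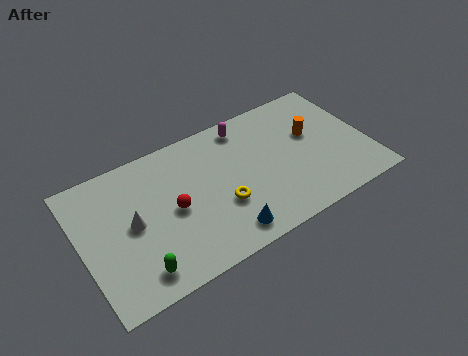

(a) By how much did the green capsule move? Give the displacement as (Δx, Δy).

(-1.9, 0.0)

The green capsule started near (4.2, 1.2) and ended near (2.3, 1.2).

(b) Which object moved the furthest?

the blue cone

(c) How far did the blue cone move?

2.9

The blue cone was near (8.5, 3.1) before and (6.4, 1.1) after, so it travelled √(2.1² + 2.0²) ≈ 2.9 units.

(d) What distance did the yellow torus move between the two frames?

1.7

The yellow torus moved from about (5.9, 1.0) to (6.5, 2.6), a distance of √(0.6² + 1.6²) ≈ 1.7.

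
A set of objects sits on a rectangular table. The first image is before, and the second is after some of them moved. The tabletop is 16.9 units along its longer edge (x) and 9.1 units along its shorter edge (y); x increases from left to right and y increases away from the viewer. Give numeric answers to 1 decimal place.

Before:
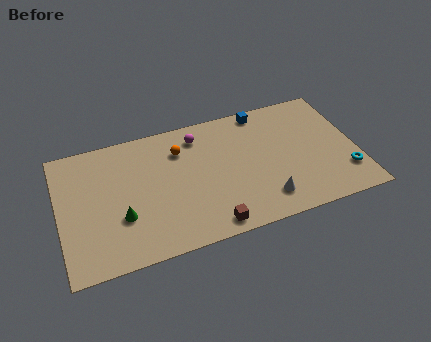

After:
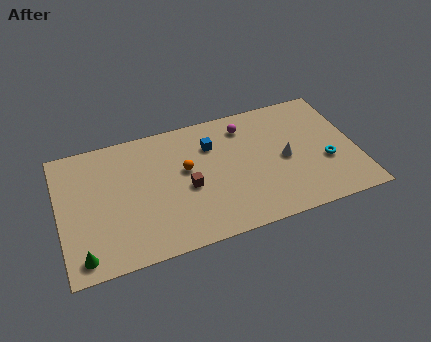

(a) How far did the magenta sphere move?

2.7

From (8.1, 7.5) to (10.8, 7.4), the magenta sphere covered √(2.7² + 0.1²) ≈ 2.7 units.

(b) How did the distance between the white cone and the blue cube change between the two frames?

-1.8

They were about 6.4 units apart before and 4.6 after — 1.8 units closer together.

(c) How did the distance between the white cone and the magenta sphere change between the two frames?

-2.9

Before: roughly 6.6 units apart; after: 3.7. That's 2.9 units closer together.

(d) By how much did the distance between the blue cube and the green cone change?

-0.5

They were about 9.9 units apart before and 9.4 after — 0.5 units closer together.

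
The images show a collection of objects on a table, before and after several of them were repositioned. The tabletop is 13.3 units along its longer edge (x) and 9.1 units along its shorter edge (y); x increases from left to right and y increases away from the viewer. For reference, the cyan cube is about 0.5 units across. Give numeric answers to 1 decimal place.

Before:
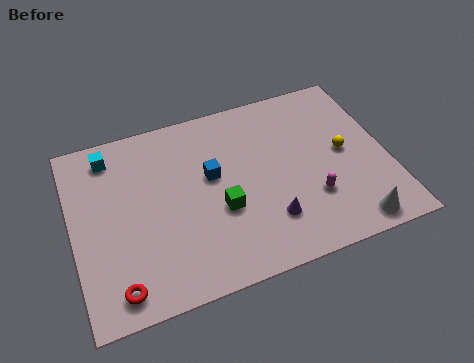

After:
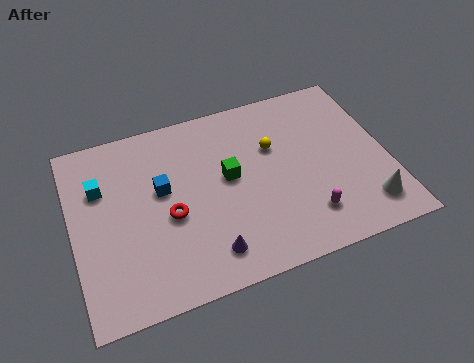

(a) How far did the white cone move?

1.0

The white cone was near (11.4, 1.0) before and (12.1, 1.7) after, so it travelled √(0.7² + 0.7²) ≈ 1.0 units.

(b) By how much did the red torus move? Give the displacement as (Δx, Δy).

(2.4, 2.7)

The red torus was at about (1.6, 1.2) and moved to about (4.0, 3.9).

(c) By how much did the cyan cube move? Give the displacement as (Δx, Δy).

(-0.5, -1.5)

The cyan cube started near (1.8, 7.7) and ended near (1.3, 6.2).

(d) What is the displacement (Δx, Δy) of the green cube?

(0.5, 1.5)

From the two frames, the green cube sits at roughly (6.1, 3.5) before and (6.6, 5.0) after.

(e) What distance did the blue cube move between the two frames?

2.1

From (5.9, 5.3) to (3.8, 5.3), the blue cube covered √(2.1² + 0.0²) ≈ 2.1 units.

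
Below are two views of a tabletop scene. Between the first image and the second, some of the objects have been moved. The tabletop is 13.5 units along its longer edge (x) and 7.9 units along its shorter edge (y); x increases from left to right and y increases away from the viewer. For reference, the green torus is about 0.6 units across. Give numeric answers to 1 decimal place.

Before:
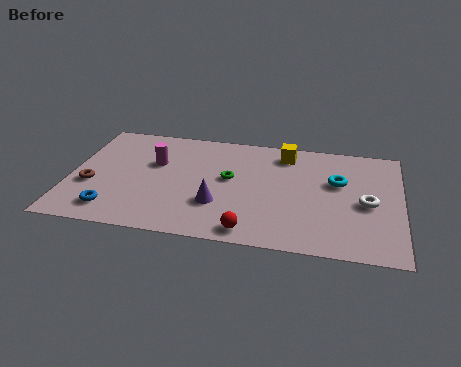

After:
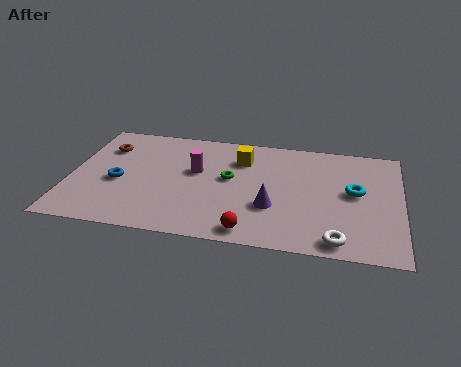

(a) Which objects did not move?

the red sphere and the green torus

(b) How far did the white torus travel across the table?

2.9

The white torus was near (12.1, 3.6) before and (11.0, 0.9) after, so it travelled √(1.1² + 2.7²) ≈ 2.9 units.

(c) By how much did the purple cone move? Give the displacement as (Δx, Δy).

(2.2, 0.2)

The purple cone was at about (6.1, 2.5) and moved to about (8.3, 2.7).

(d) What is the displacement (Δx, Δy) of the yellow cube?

(-1.8, -0.7)

From the two frames, the yellow cube sits at roughly (8.7, 6.6) before and (6.9, 5.9) after.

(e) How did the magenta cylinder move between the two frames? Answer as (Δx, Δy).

(1.7, -0.3)

The magenta cylinder started near (3.4, 5.0) and ended near (5.1, 4.7).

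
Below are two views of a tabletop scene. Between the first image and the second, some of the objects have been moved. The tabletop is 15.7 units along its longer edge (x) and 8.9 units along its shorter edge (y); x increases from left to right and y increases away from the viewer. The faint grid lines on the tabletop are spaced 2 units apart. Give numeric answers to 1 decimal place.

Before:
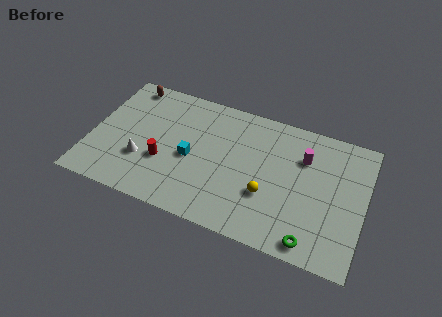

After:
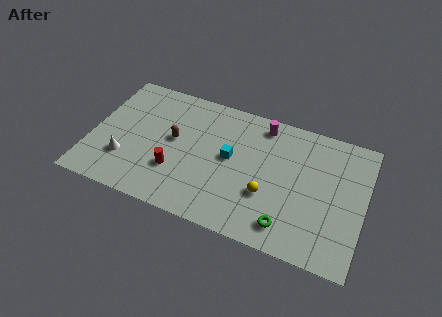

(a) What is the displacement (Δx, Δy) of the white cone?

(-1.0, -0.3)

The white cone started near (3.1, 2.9) and ended near (2.1, 2.6).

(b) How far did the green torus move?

1.5

The green torus moved from about (13.0, 1.0) to (11.6, 1.5), a distance of √(1.4² + 0.5²) ≈ 1.5.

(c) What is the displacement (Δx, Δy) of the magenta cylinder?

(-2.5, 1.4)

The magenta cylinder started near (12.1, 6.3) and ended near (9.6, 7.7).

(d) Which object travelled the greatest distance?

the brown capsule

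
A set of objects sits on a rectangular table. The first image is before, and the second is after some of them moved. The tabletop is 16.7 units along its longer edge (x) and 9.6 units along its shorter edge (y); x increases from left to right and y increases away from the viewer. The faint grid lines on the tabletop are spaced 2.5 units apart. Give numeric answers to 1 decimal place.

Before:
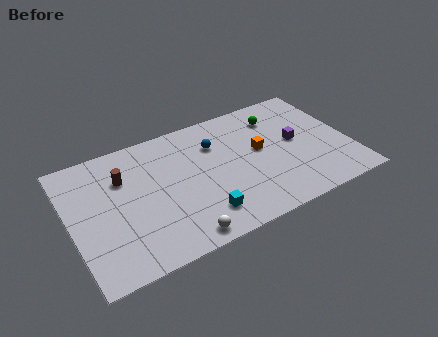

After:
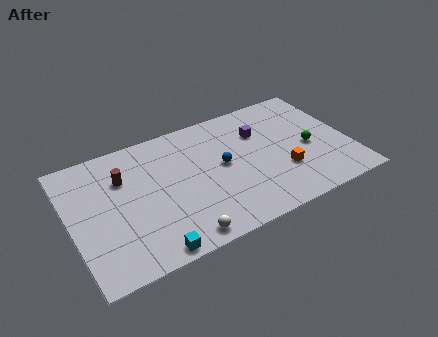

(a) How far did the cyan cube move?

3.4

The cyan cube moved from about (7.4, 2.0) to (4.2, 0.8), a distance of √(3.2² + 1.2²) ≈ 3.4.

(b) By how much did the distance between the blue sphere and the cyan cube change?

+1.4

The distance was about 5.1 in the first image and 6.5 in the second, so they moved 1.4 units further apart.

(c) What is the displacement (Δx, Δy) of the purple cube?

(-2.0, 1.6)

The purple cube started near (13.6, 5.1) and ended near (11.6, 6.7).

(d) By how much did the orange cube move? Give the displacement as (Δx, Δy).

(1.1, -2.2)

The orange cube was at about (11.4, 5.3) and moved to about (12.5, 3.1).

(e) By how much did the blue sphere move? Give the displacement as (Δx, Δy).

(0.2, -1.8)

The blue sphere started near (8.9, 6.9) and ended near (9.1, 5.1).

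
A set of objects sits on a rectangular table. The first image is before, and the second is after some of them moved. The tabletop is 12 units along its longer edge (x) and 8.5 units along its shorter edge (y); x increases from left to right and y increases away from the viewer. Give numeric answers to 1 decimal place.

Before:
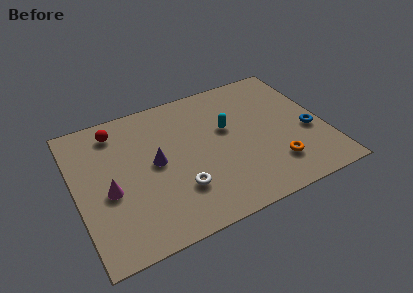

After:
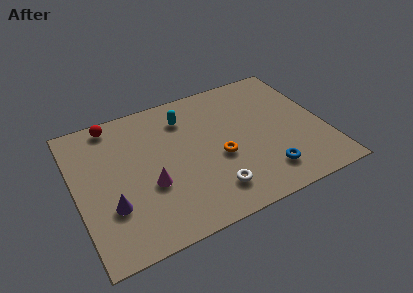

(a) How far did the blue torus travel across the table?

2.9

From (11.2, 3.4) to (8.8, 1.7), the blue torus covered √(2.4² + 1.7²) ≈ 2.9 units.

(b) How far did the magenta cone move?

1.9

The magenta cone moved from about (1.5, 3.6) to (3.4, 3.2), a distance of √(1.9² + 0.4²) ≈ 1.9.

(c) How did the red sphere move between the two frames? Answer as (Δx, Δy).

(-0.1, 0.5)

The red sphere was at about (2.2, 7.1) and moved to about (2.1, 7.6).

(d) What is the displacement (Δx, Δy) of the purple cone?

(-2.3, -1.7)

From the two frames, the purple cone sits at roughly (3.8, 4.4) before and (1.5, 2.7) after.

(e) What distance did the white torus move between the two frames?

1.7

The white torus was near (4.7, 2.4) before and (6.2, 1.7) after, so it travelled √(1.5² + 0.7²) ≈ 1.7 units.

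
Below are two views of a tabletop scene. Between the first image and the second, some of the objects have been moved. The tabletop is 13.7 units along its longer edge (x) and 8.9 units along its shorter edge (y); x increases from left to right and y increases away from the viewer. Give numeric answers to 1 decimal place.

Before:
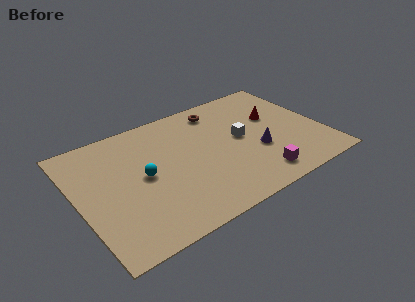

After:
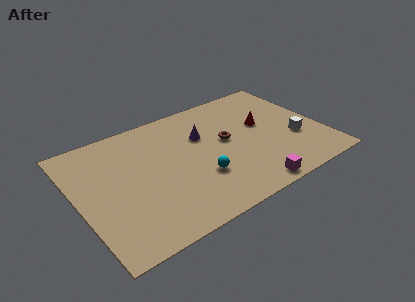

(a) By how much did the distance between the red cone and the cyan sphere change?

-3.1

Before: roughly 7.8 units apart; after: 4.7. That's 3.1 units closer together.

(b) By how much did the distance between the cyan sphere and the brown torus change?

-2.9

They were about 5.7 units apart before and 2.8 after — 2.9 units closer together.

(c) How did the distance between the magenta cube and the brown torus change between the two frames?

-2.1

They were about 6.2 units apart before and 4.1 after — 2.1 units closer together.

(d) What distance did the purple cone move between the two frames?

3.7

The purple cone was near (9.9, 3.3) before and (7.2, 5.9) after, so it travelled √(2.7² + 2.6²) ≈ 3.7 units.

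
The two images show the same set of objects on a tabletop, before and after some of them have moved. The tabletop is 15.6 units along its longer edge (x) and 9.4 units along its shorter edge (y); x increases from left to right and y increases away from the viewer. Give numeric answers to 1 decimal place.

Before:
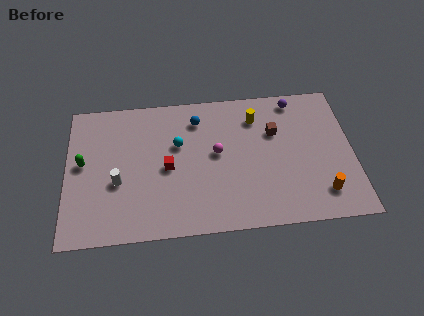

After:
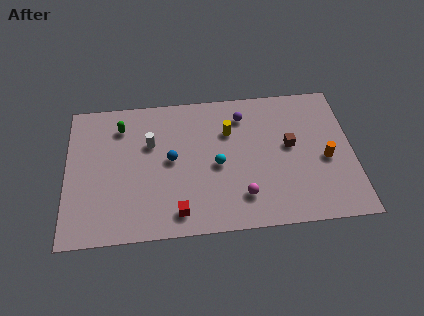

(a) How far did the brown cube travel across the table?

1.3

From (11.4, 6.2) to (12.2, 5.2), the brown cube covered √(0.8² + 1.0²) ≈ 1.3 units.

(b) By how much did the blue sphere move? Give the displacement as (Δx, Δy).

(-1.5, -2.6)

The blue sphere was at about (7.2, 7.5) and moved to about (5.7, 4.9).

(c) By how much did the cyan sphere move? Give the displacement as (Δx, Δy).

(2.1, -1.6)

The cyan sphere was at about (6.1, 5.9) and moved to about (8.2, 4.3).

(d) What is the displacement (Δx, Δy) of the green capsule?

(2.1, 2.3)

The green capsule started near (0.9, 5.1) and ended near (3.0, 7.4).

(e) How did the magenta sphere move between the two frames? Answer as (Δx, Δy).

(1.3, -3.0)

The magenta sphere was at about (8.2, 5.1) and moved to about (9.5, 2.1).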